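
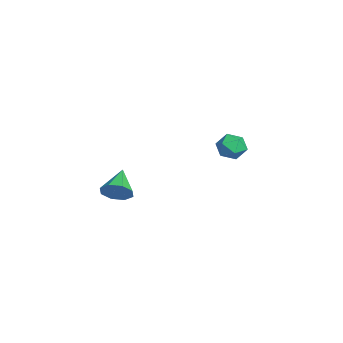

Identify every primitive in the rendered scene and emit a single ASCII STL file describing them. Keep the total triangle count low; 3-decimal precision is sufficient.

solid 
facet normal 0.229 -0.214 0.949
outer loop
vertex -1.991 2.435 0.394
vertex -2.519 2.074 0.44
vertex -1.966 1.811 0.247
endloop
endfacet
facet normal 0.819 -0.100 0.564
outer loop
vertex -1.991 2.435 0.394
vertex -1.966 1.811 0.247
vertex -1.661 2.239 -0.12
endloop
endfacet
facet normal 0.779 0.557 0.288
outer loop
vertex -1.991 2.435 0.394
vertex -1.661 2.239 -0.12
vertex -2.025 2.766 -0.155
endloop
endfacet
facet normal 0.164 0.849 0.502
outer loop
vertex -1.991 2.435 0.394
vertex -2.025 2.766 -0.155
vertex -2.555 2.664 0.191
endloop
endfacet
facet normal -0.176 0.374 0.911
outer loop
vertex -1.991 2.435 0.394
vertex -2.555 2.664 0.191
vertex -2.519 2.074 0.44
endloop
endfacet
facet normal 0.824 -0.566 0.024
outer loop
vertex -1.661 2.239 -0.12
vertex -1.966 1.811 0.247
vertex -1.985 1.756 -0.391
endloop
endfacet
facet normal -0.130 -0.750 0.648
outer loop
vertex -1.966 1.811 0.247
vertex -2.519 2.074 0.44
vertex -2.515 1.654 -0.045
endloop
endfacet
facet normal -0.786 0.199 0.585
outer loop
vertex -2.519 2.074 0.44
vertex -2.555 2.664 0.191
vertex -2.879 2.181 -0.08
endloop
endfacet
facet normal -0.236 0.969 -0.076
outer loop
vertex -2.555 2.664 0.191
vertex -2.025 2.766 -0.155
vertex -2.574 2.609 -0.447
endloop
endfacet
facet normal 0.758 0.496 -0.423
outer loop
vertex -2.025 2.766 -0.155
vertex -1.661 2.239 -0.12
vertex -2.021 2.346 -0.64
endloop
endfacet
facet normal -0.164 -0.849 -0.502
outer loop
vertex -2.549 1.985 -0.594
vertex -1.985 1.756 -0.391
vertex -2.515 1.654 -0.045
endloop
endfacet
facet normal -0.779 -0.557 -0.288
outer loop
vertex -2.549 1.985 -0.594
vertex -2.515 1.654 -0.045
vertex -2.879 2.181 -0.08
endloop
endfacet
facet normal -0.819 0.100 -0.564
outer loop
vertex -2.549 1.985 -0.594
vertex -2.879 2.181 -0.08
vertex -2.574 2.609 -0.447
endloop
endfacet
facet normal -0.229 0.214 -0.949
outer loop
vertex -2.549 1.985 -0.594
vertex -2.574 2.609 -0.447
vertex -2.021 2.346 -0.64
endloop
endfacet
facet normal 0.176 -0.374 -0.911
outer loop
vertex -2.549 1.985 -0.594
vertex -2.021 2.346 -0.64
vertex -1.985 1.756 -0.391
endloop
endfacet
facet normal 0.236 -0.969 0.076
outer loop
vertex -2.515 1.654 -0.045
vertex -1.985 1.756 -0.391
vertex -1.966 1.811 0.247
endloop
endfacet
facet normal -0.758 -0.496 0.423
outer loop
vertex -2.879 2.181 -0.08
vertex -2.515 1.654 -0.045
vertex -2.519 2.074 0.44
endloop
endfacet
facet normal -0.824 0.566 -0.024
outer loop
vertex -2.574 2.609 -0.447
vertex -2.879 2.181 -0.08
vertex -2.555 2.664 0.191
endloop
endfacet
facet normal 0.130 0.750 -0.648
outer loop
vertex -2.021 2.346 -0.64
vertex -2.574 2.609 -0.447
vertex -2.025 2.766 -0.155
endloop
endfacet
facet normal 0.786 -0.199 -0.585
outer loop
vertex -1.985 1.756 -0.391
vertex -2.021 2.346 -0.64
vertex -1.661 2.239 -0.12
endloop
endfacet
facet normal 0.845 -0.260 -0.467
outer loop
vertex 3.013 -2.29 1.175
vertex 2.696 -2.451 0.691
vertex 2.956 -1.944 0.879
endloop
endfacet
facet normal 0.103 0.656 0.747
outer loop
vertex 3.013 -2.29 1.175
vertex 2.956 -1.944 0.879
vertex 1.724 -2.149 1.229
endloop
endfacet
facet normal 0.845 -0.260 -0.467
outer loop
vertex 2.956 -1.944 0.879
vertex 2.696 -2.451 0.691
vertex 2.747 -1.894 0.473
endloop
endfacet
facet normal -0.112 0.978 0.178
outer loop
vertex 2.956 -1.944 0.879
vertex 2.747 -1.894 0.473
vertex 1.724 -2.149 1.229
endloop
endfacet
facet normal 0.845 -0.260 -0.468
outer loop
vertex 2.747 -1.894 0.473
vertex 2.696 -2.451 0.691
vertex 2.508 -2.17 0.195
endloop
endfacet
facet normal -0.477 0.794 -0.378
outer loop
vertex 2.747 -1.894 0.473
vertex 2.508 -2.17 0.195
vertex 1.724 -2.149 1.229
endloop
endfacet
facet normal 0.844 -0.262 -0.468
outer loop
vertex 2.508 -2.17 0.195
vertex 2.696 -2.451 0.691
vertex 2.378 -2.611 0.208
endloop
endfacet
facet normal -0.777 0.211 -0.593
outer loop
vertex 2.508 -2.17 0.195
vertex 2.378 -2.611 0.208
vertex 1.724 -2.149 1.229
endloop
endfacet
facet normal 0.844 -0.262 -0.469
outer loop
vertex 2.378 -2.611 0.208
vertex 2.696 -2.451 0.691
vertex 2.435 -2.957 0.504
endloop
endfacet
facet normal -0.836 -0.430 -0.341
outer loop
vertex 2.378 -2.611 0.208
vertex 2.435 -2.957 0.504
vertex 1.724 -2.149 1.229
endloop
endfacet
facet normal 0.844 -0.263 -0.467
outer loop
vertex 2.435 -2.957 0.504
vertex 2.696 -2.451 0.691
vertex 2.644 -3.007 0.91
endloop
endfacet
facet normal -0.621 -0.750 0.227
outer loop
vertex 2.435 -2.957 0.504
vertex 2.644 -3.007 0.91
vertex 1.724 -2.149 1.229
endloop
endfacet
facet normal 0.845 -0.263 -0.466
outer loop
vertex 2.644 -3.007 0.91
vertex 2.696 -2.451 0.691
vertex 2.883 -2.731 1.188
endloop
endfacet
facet normal -0.257 -0.566 0.783
outer loop
vertex 2.644 -3.007 0.91
vertex 2.883 -2.731 1.188
vertex 1.724 -2.149 1.229
endloop
endfacet
facet normal 0.845 -0.263 -0.466
outer loop
vertex 2.883 -2.731 1.188
vertex 2.696 -2.451 0.691
vertex 3.013 -2.29 1.175
endloop
endfacet
facet normal 0.044 0.017 0.999
outer loop
vertex 2.883 -2.731 1.188
vertex 3.013 -2.29 1.175
vertex 1.724 -2.149 1.229
endloop
endfacet

endsolid


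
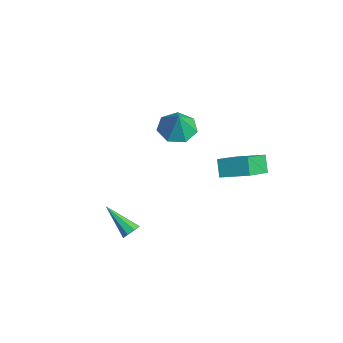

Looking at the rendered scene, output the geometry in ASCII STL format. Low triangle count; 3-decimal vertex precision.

solid 
facet normal -0.473 0.709 -0.523
outer loop
vertex 1.953 4.247 -1.372
vertex 3.036 5.411 -0.772
vertex 2.628 4.062 -2.233
endloop
endfacet
facet normal -0.637 -0.685 -0.353
outer loop
vertex 3.664 2.509 -1.088
vertex 1.953 4.247 -1.372
vertex 2.628 4.062 -2.233
endloop
endfacet
facet normal -0.473 0.709 -0.523
outer loop
vertex 2.628 4.062 -2.233
vertex 3.036 5.411 -0.772
vertex 3.712 5.227 -1.633
endloop
endfacet
facet normal 0.608 -0.166 -0.776
outer loop
vertex 3.712 5.227 -1.633
vertex 3.664 2.509 -1.088
vertex 2.628 4.062 -2.233
endloop
endfacet
facet normal -0.608 0.166 0.776
outer loop
vertex 1.953 4.247 -1.372
vertex 4.072 3.858 0.373
vertex 3.036 5.411 -0.772
endloop
endfacet
facet normal -0.637 -0.685 -0.354
outer loop
vertex 2.988 2.693 -0.227
vertex 1.953 4.247 -1.372
vertex 3.664 2.509 -1.088
endloop
endfacet
facet normal -0.608 0.166 0.776
outer loop
vertex 2.988 2.693 -0.227
vertex 4.072 3.858 0.373
vertex 1.953 4.247 -1.372
endloop
endfacet
facet normal 0.637 0.685 0.353
outer loop
vertex 3.036 5.411 -0.772
vertex 4.072 3.858 0.373
vertex 3.712 5.227 -1.633
endloop
endfacet
facet normal 0.609 -0.166 -0.776
outer loop
vertex 4.747 3.673 -0.488
vertex 3.664 2.509 -1.088
vertex 3.712 5.227 -1.633
endloop
endfacet
facet normal 0.638 0.685 0.353
outer loop
vertex 3.712 5.227 -1.633
vertex 4.072 3.858 0.373
vertex 4.747 3.673 -0.488
endloop
endfacet
facet normal 0.473 -0.709 0.523
outer loop
vertex 4.747 3.673 -0.488
vertex 2.988 2.693 -0.227
vertex 3.664 2.509 -1.088
endloop
endfacet
facet normal 0.473 -0.709 0.523
outer loop
vertex 4.072 3.858 0.373
vertex 2.988 2.693 -0.227
vertex 4.747 3.673 -0.488
endloop
endfacet
facet normal 0.737 0.376 -0.561
outer loop
vertex 4.267 -2.424 -3.013
vertex 3.931 -2.452 -3.473
vertex 4.035 -2.059 -3.073
endloop
endfacet
facet normal 0.216 0.291 0.932
outer loop
vertex 4.267 -2.424 -3.013
vertex 4.035 -2.059 -3.073
vertex 2.449 -3.208 -2.347
endloop
endfacet
facet normal 0.739 0.374 -0.560
outer loop
vertex 4.035 -2.059 -3.073
vertex 3.931 -2.452 -3.473
vertex 3.743 -1.924 -3.368
endloop
endfacet
facet normal -0.266 0.750 0.606
outer loop
vertex 4.035 -2.059 -3.073
vertex 3.743 -1.924 -3.368
vertex 2.449 -3.208 -2.347
endloop
endfacet
facet normal 0.739 0.374 -0.561
outer loop
vertex 3.743 -1.924 -3.368
vertex 3.931 -2.452 -3.473
vertex 3.561 -2.098 -3.724
endloop
endfacet
facet normal -0.701 0.714 0.009
outer loop
vertex 3.743 -1.924 -3.368
vertex 3.561 -2.098 -3.724
vertex 2.449 -3.208 -2.347
endloop
endfacet
facet normal 0.739 0.375 -0.560
outer loop
vertex 3.561 -2.098 -3.724
vertex 3.931 -2.452 -3.473
vertex 3.596 -2.479 -3.933
endloop
endfacet
facet normal -0.835 0.203 -0.511
outer loop
vertex 3.561 -2.098 -3.724
vertex 3.596 -2.479 -3.933
vertex 2.449 -3.208 -2.347
endloop
endfacet
facet normal 0.738 0.377 -0.560
outer loop
vertex 3.596 -2.479 -3.933
vertex 3.931 -2.452 -3.473
vertex 3.827 -2.844 -3.874
endloop
endfacet
facet normal -0.592 -0.479 -0.648
outer loop
vertex 3.596 -2.479 -3.933
vertex 3.827 -2.844 -3.874
vertex 2.449 -3.208 -2.347
endloop
endfacet
facet normal 0.738 0.377 -0.560
outer loop
vertex 3.827 -2.844 -3.874
vertex 3.931 -2.452 -3.473
vertex 4.12 -2.979 -3.579
endloop
endfacet
facet normal -0.109 -0.940 -0.322
outer loop
vertex 3.827 -2.844 -3.874
vertex 4.12 -2.979 -3.579
vertex 2.449 -3.208 -2.347
endloop
endfacet
facet normal 0.737 0.377 -0.561
outer loop
vertex 4.12 -2.979 -3.579
vertex 3.931 -2.452 -3.473
vertex 4.302 -2.805 -3.223
endloop
endfacet
facet normal 0.327 -0.904 0.275
outer loop
vertex 4.12 -2.979 -3.579
vertex 4.302 -2.805 -3.223
vertex 2.449 -3.208 -2.347
endloop
endfacet
facet normal 0.737 0.377 -0.561
outer loop
vertex 4.302 -2.805 -3.223
vertex 3.931 -2.452 -3.473
vertex 4.267 -2.424 -3.013
endloop
endfacet
facet normal 0.461 -0.395 0.794
outer loop
vertex 4.302 -2.805 -3.223
vertex 4.267 -2.424 -3.013
vertex 2.449 -3.208 -2.347
endloop
endfacet
facet normal -0.385 0.115 -0.916
outer loop
vertex -0.33 1.4 -0.895
vertex -0.952 2.231 -0.529
vertex 0.063 2.268 -0.951
endloop
endfacet
facet normal 0.904 -0.399 0.153
outer loop
vertex -0.33 1.4 -0.895
vertex 0.063 2.268 -0.951
vertex -0.348 2.049 0.909
endloop
endfacet
facet normal -0.385 0.116 -0.916
outer loop
vertex 0.063 2.268 -0.951
vertex -0.952 2.231 -0.529
vertex -0.308 3.108 -0.689
endloop
endfacet
facet normal 0.913 0.328 0.241
outer loop
vertex 0.063 2.268 -0.951
vertex -0.308 3.108 -0.689
vertex -0.348 2.049 0.909
endloop
endfacet
facet normal -0.385 0.115 -0.916
outer loop
vertex -0.308 3.108 -0.689
vertex -0.952 2.231 -0.529
vertex -1.164 3.287 -0.307
endloop
endfacet
facet normal 0.390 0.763 0.516
outer loop
vertex -0.308 3.108 -0.689
vertex -1.164 3.287 -0.307
vertex -0.348 2.049 0.909
endloop
endfacet
facet normal -0.385 0.115 -0.916
outer loop
vertex -1.164 3.287 -0.307
vertex -0.952 2.231 -0.529
vertex -1.86 2.671 -0.092
endloop
endfacet
facet normal -0.273 0.577 0.770
outer loop
vertex -1.164 3.287 -0.307
vertex -1.86 2.671 -0.092
vertex -0.348 2.049 0.909
endloop
endfacet
facet normal -0.385 0.115 -0.916
outer loop
vertex -1.86 2.671 -0.092
vertex -0.952 2.231 -0.529
vertex -1.873 1.723 -0.206
endloop
endfacet
facet normal -0.575 -0.090 0.813
outer loop
vertex -1.86 2.671 -0.092
vertex -1.873 1.723 -0.206
vertex -0.348 2.049 0.909
endloop
endfacet
facet normal -0.385 0.115 -0.916
outer loop
vertex -1.873 1.723 -0.206
vertex -0.952 2.231 -0.529
vertex -1.192 1.158 -0.563
endloop
endfacet
facet normal -0.290 -0.736 0.612
outer loop
vertex -1.873 1.723 -0.206
vertex -1.192 1.158 -0.563
vertex -0.348 2.049 0.909
endloop
endfacet
facet normal -0.385 0.115 -0.916
outer loop
vertex -1.192 1.158 -0.563
vertex -0.952 2.231 -0.529
vertex -0.33 1.4 -0.895
endloop
endfacet
facet normal 0.368 -0.874 0.318
outer loop
vertex -1.192 1.158 -0.563
vertex -0.33 1.4 -0.895
vertex -0.348 2.049 0.909
endloop
endfacet

endsolid


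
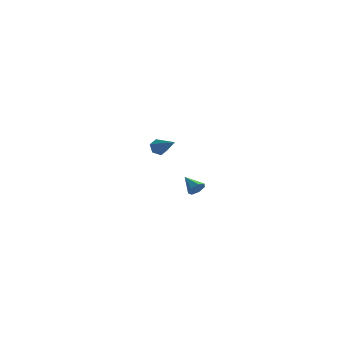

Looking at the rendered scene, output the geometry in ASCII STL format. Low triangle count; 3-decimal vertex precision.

solid 
facet normal -0.571 0.647 -0.506
outer loop
vertex -0.72 3.434 -3.926
vertex -0.881 3.676 -3.435
vertex -0.42 3.868 -3.71
endloop
endfacet
facet normal 0.763 -0.226 -0.605
outer loop
vertex -0.72 3.434 -3.926
vertex -0.42 3.868 -3.71
vertex 0.101 2.564 -2.565
endloop
endfacet
facet normal -0.571 0.647 -0.506
outer loop
vertex -0.42 3.868 -3.71
vertex -0.881 3.676 -3.435
vertex -0.581 4.11 -3.219
endloop
endfacet
facet normal 0.899 0.431 0.082
outer loop
vertex -0.42 3.868 -3.71
vertex -0.581 4.11 -3.219
vertex 0.101 2.564 -2.565
endloop
endfacet
facet normal -0.570 0.646 -0.507
outer loop
vertex -0.581 4.11 -3.219
vertex -0.881 3.676 -3.435
vertex -1.042 3.918 -2.945
endloop
endfacet
facet normal 0.292 0.479 0.828
outer loop
vertex -0.581 4.11 -3.219
vertex -1.042 3.918 -2.945
vertex 0.101 2.564 -2.565
endloop
endfacet
facet normal -0.570 0.646 -0.507
outer loop
vertex -1.042 3.918 -2.945
vertex -0.881 3.676 -3.435
vertex -1.342 3.484 -3.161
endloop
endfacet
facet normal -0.448 -0.130 0.884
outer loop
vertex -1.042 3.918 -2.945
vertex -1.342 3.484 -3.161
vertex 0.101 2.564 -2.565
endloop
endfacet
facet normal -0.570 0.646 -0.507
outer loop
vertex -1.342 3.484 -3.161
vertex -0.881 3.676 -3.435
vertex -1.181 3.242 -3.651
endloop
endfacet
facet normal -0.584 -0.788 0.197
outer loop
vertex -1.342 3.484 -3.161
vertex -1.181 3.242 -3.651
vertex 0.101 2.564 -2.565
endloop
endfacet
facet normal -0.571 0.647 -0.506
outer loop
vertex -1.181 3.242 -3.651
vertex -0.881 3.676 -3.435
vertex -0.72 3.434 -3.926
endloop
endfacet
facet normal 0.022 -0.836 -0.548
outer loop
vertex -1.181 3.242 -3.651
vertex -0.72 3.434 -3.926
vertex 0.101 2.564 -2.565
endloop
endfacet
facet normal 0.615 -0.618 -0.489
outer loop
vertex 2.17 -4.131 -2.619
vertex 1.799 -4.221 -2.972
vertex 2.167 -3.853 -2.974
endloop
endfacet
facet normal 0.476 0.694 0.540
outer loop
vertex 2.17 -4.131 -2.619
vertex 2.167 -3.853 -2.974
vertex 1.141 -3.559 -2.448
endloop
endfacet
facet normal 0.615 -0.618 -0.490
outer loop
vertex 2.167 -3.853 -2.974
vertex 1.799 -4.221 -2.972
vertex 1.886 -3.852 -3.328
endloop
endfacet
facet normal 0.198 0.968 -0.155
outer loop
vertex 2.167 -3.853 -2.974
vertex 1.886 -3.852 -3.328
vertex 1.141 -3.559 -2.448
endloop
endfacet
facet normal 0.615 -0.618 -0.490
outer loop
vertex 1.886 -3.852 -3.328
vertex 1.799 -4.221 -2.972
vertex 1.54 -4.129 -3.413
endloop
endfacet
facet normal -0.415 0.698 -0.584
outer loop
vertex 1.886 -3.852 -3.328
vertex 1.54 -4.129 -3.413
vertex 1.141 -3.559 -2.448
endloop
endfacet
facet normal 0.615 -0.618 -0.490
outer loop
vertex 1.54 -4.129 -3.413
vertex 1.799 -4.221 -2.972
vertex 1.389 -4.475 -3.166
endloop
endfacet
facet normal -0.901 0.089 -0.425
outer loop
vertex 1.54 -4.129 -3.413
vertex 1.389 -4.475 -3.166
vertex 1.141 -3.559 -2.448
endloop
endfacet
facet normal 0.615 -0.619 -0.489
outer loop
vertex 1.389 -4.475 -3.166
vertex 1.799 -4.221 -2.972
vertex 1.547 -4.629 -2.772
endloop
endfacet
facet normal -0.894 -0.400 0.202
outer loop
vertex 1.389 -4.475 -3.166
vertex 1.547 -4.629 -2.772
vertex 1.141 -3.559 -2.448
endloop
endfacet
facet normal 0.615 -0.619 -0.488
outer loop
vertex 1.547 -4.629 -2.772
vertex 1.799 -4.221 -2.972
vertex 1.894 -4.476 -2.529
endloop
endfacet
facet normal -0.400 -0.401 0.824
outer loop
vertex 1.547 -4.629 -2.772
vertex 1.894 -4.476 -2.529
vertex 1.141 -3.559 -2.448
endloop
endfacet
facet normal 0.615 -0.619 -0.488
outer loop
vertex 1.894 -4.476 -2.529
vertex 1.799 -4.221 -2.972
vertex 2.17 -4.131 -2.619
endloop
endfacet
facet normal 0.210 0.086 0.974
outer loop
vertex 1.894 -4.476 -2.529
vertex 2.17 -4.131 -2.619
vertex 1.141 -3.559 -2.448
endloop
endfacet

endsolid


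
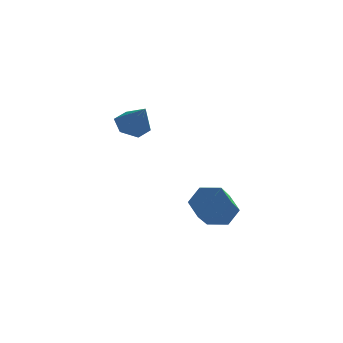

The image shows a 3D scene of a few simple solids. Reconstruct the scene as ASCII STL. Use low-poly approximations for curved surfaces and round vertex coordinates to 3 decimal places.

solid 
facet normal 0.082 0.807 -0.585
outer loop
vertex 2.693 3.409 -2.915
vertex 2.224 3.883 -2.326
vertex 3.11 3.842 -2.259
endloop
endfacet
facet normal 0.880 -0.334 -0.338
outer loop
vertex 2.693 3.409 -2.915
vertex 3.11 3.842 -2.259
vertex 2.526 1.763 -1.723
endloop
endfacet
facet normal 0.880 -0.334 -0.338
outer loop
vertex 2.526 1.763 -1.723
vertex 3.11 3.842 -2.259
vertex 2.943 2.195 -1.066
endloop
endfacet
facet normal -0.083 -0.808 0.584
outer loop
vertex 2.526 1.763 -1.723
vertex 2.943 2.195 -1.066
vertex 2.056 2.237 -1.134
endloop
endfacet
facet normal 0.082 0.807 -0.585
outer loop
vertex 3.11 3.842 -2.259
vertex 2.224 3.883 -2.326
vertex 2.64 4.316 -1.67
endloop
endfacet
facet normal 0.845 0.255 0.470
outer loop
vertex 3.11 3.842 -2.259
vertex 2.64 4.316 -1.67
vertex 2.943 2.195 -1.066
endloop
endfacet
facet normal 0.845 0.254 0.469
outer loop
vertex 2.943 2.195 -1.066
vertex 2.64 4.316 -1.67
vertex 2.473 2.67 -0.477
endloop
endfacet
facet normal -0.083 -0.807 0.585
outer loop
vertex 2.943 2.195 -1.066
vertex 2.473 2.67 -0.477
vertex 2.056 2.237 -1.134
endloop
endfacet
facet normal 0.082 0.807 -0.585
outer loop
vertex 2.64 4.316 -1.67
vertex 2.224 3.883 -2.326
vertex 1.754 4.357 -1.737
endloop
endfacet
facet normal -0.034 0.589 0.808
outer loop
vertex 2.64 4.316 -1.67
vertex 1.754 4.357 -1.737
vertex 2.473 2.67 -0.477
endloop
endfacet
facet normal -0.035 0.588 0.808
outer loop
vertex 2.473 2.67 -0.477
vertex 1.754 4.357 -1.737
vertex 1.587 2.711 -0.545
endloop
endfacet
facet normal -0.082 -0.807 0.584
outer loop
vertex 2.473 2.67 -0.477
vertex 1.587 2.711 -0.545
vertex 2.056 2.237 -1.134
endloop
endfacet
facet normal 0.083 0.808 -0.584
outer loop
vertex 1.754 4.357 -1.737
vertex 2.224 3.883 -2.326
vertex 1.337 3.925 -2.394
endloop
endfacet
facet normal -0.880 0.334 0.338
outer loop
vertex 1.754 4.357 -1.737
vertex 1.337 3.925 -2.394
vertex 1.587 2.711 -0.545
endloop
endfacet
facet normal -0.880 0.334 0.338
outer loop
vertex 1.587 2.711 -0.545
vertex 1.337 3.925 -2.394
vertex 1.17 2.278 -1.201
endloop
endfacet
facet normal -0.082 -0.807 0.585
outer loop
vertex 1.587 2.711 -0.545
vertex 1.17 2.278 -1.201
vertex 2.056 2.237 -1.134
endloop
endfacet
facet normal 0.083 0.807 -0.585
outer loop
vertex 1.337 3.925 -2.394
vertex 2.224 3.883 -2.326
vertex 1.807 3.45 -2.983
endloop
endfacet
facet normal -0.845 -0.254 -0.470
outer loop
vertex 1.337 3.925 -2.394
vertex 1.807 3.45 -2.983
vertex 1.17 2.278 -1.201
endloop
endfacet
facet normal -0.845 -0.255 -0.470
outer loop
vertex 1.17 2.278 -1.201
vertex 1.807 3.45 -2.983
vertex 1.64 1.804 -1.79
endloop
endfacet
facet normal -0.082 -0.807 0.585
outer loop
vertex 1.17 2.278 -1.201
vertex 1.64 1.804 -1.79
vertex 2.056 2.237 -1.134
endloop
endfacet
facet normal 0.082 0.807 -0.584
outer loop
vertex 1.807 3.45 -2.983
vertex 2.224 3.883 -2.326
vertex 2.693 3.409 -2.915
endloop
endfacet
facet normal 0.035 -0.589 -0.808
outer loop
vertex 1.807 3.45 -2.983
vertex 2.693 3.409 -2.915
vertex 1.64 1.804 -1.79
endloop
endfacet
facet normal 0.034 -0.588 -0.808
outer loop
vertex 1.64 1.804 -1.79
vertex 2.693 3.409 -2.915
vertex 2.526 1.763 -1.723
endloop
endfacet
facet normal -0.082 -0.807 0.585
outer loop
vertex 1.64 1.804 -1.79
vertex 2.526 1.763 -1.723
vertex 2.056 2.237 -1.134
endloop
endfacet
facet normal -0.438 0.425 -0.792
outer loop
vertex -0.896 2.627 2.184
vertex -1.232 3.183 2.668
vertex -0.504 3.319 2.339
endloop
endfacet
facet normal 0.872 -0.453 -0.182
outer loop
vertex -0.896 2.627 2.184
vertex -0.504 3.319 2.339
vertex -0.588 2.557 3.832
endloop
endfacet
facet normal -0.438 0.425 -0.792
outer loop
vertex -0.504 3.319 2.339
vertex -1.232 3.183 2.668
vertex -0.84 3.875 2.823
endloop
endfacet
facet normal 0.908 0.349 0.229
outer loop
vertex -0.504 3.319 2.339
vertex -0.84 3.875 2.823
vertex -0.588 2.557 3.832
endloop
endfacet
facet normal -0.438 0.425 -0.792
outer loop
vertex -0.84 3.875 2.823
vertex -1.232 3.183 2.668
vertex -1.568 3.738 3.152
endloop
endfacet
facet normal 0.224 0.619 0.753
outer loop
vertex -0.84 3.875 2.823
vertex -1.568 3.738 3.152
vertex -0.588 2.557 3.832
endloop
endfacet
facet normal -0.438 0.425 -0.792
outer loop
vertex -1.568 3.738 3.152
vertex -1.232 3.183 2.668
vertex -1.959 3.047 2.997
endloop
endfacet
facet normal -0.495 0.086 0.864
outer loop
vertex -1.568 3.738 3.152
vertex -1.959 3.047 2.997
vertex -0.588 2.557 3.832
endloop
endfacet
facet normal -0.438 0.425 -0.792
outer loop
vertex -1.959 3.047 2.997
vertex -1.232 3.183 2.668
vertex -1.623 2.491 2.513
endloop
endfacet
facet normal -0.532 -0.716 0.453
outer loop
vertex -1.959 3.047 2.997
vertex -1.623 2.491 2.513
vertex -0.588 2.557 3.832
endloop
endfacet
facet normal -0.438 0.425 -0.792
outer loop
vertex -1.623 2.491 2.513
vertex -1.232 3.183 2.668
vertex -0.896 2.627 2.184
endloop
endfacet
facet normal 0.153 -0.986 -0.070
outer loop
vertex -1.623 2.491 2.513
vertex -0.896 2.627 2.184
vertex -0.588 2.557 3.832
endloop
endfacet

endsolid


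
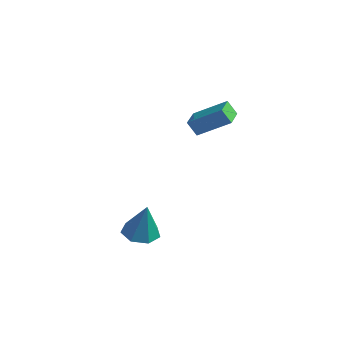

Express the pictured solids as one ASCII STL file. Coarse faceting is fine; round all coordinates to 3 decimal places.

solid 
facet normal -0.703 -0.477 -0.528
outer loop
vertex 0.384 2.685 2.72
vertex -0.376 3.872 2.661
vertex 0.834 2.932 1.897
endloop
endfacet
facet normal 0.538 -0.842 0.042
outer loop
vertex 2.276 3.908 2.979
vertex 0.384 2.685 2.72
vertex 0.834 2.932 1.897
endloop
endfacet
facet normal -0.703 -0.477 -0.528
outer loop
vertex 0.834 2.932 1.897
vertex -0.376 3.872 2.661
vertex 0.074 4.119 1.838
endloop
endfacet
facet normal 0.464 0.255 -0.848
outer loop
vertex 0.074 4.119 1.838
vertex 2.276 3.908 2.979
vertex 0.834 2.932 1.897
endloop
endfacet
facet normal -0.464 -0.255 0.848
outer loop
vertex 0.384 2.685 2.72
vertex 1.066 4.848 3.743
vertex -0.376 3.872 2.661
endloop
endfacet
facet normal 0.538 -0.842 0.042
outer loop
vertex 1.826 3.661 3.802
vertex 0.384 2.685 2.72
vertex 2.276 3.908 2.979
endloop
endfacet
facet normal -0.464 -0.255 0.848
outer loop
vertex 1.826 3.661 3.802
vertex 1.066 4.848 3.743
vertex 0.384 2.685 2.72
endloop
endfacet
facet normal -0.538 0.842 -0.042
outer loop
vertex -0.376 3.872 2.661
vertex 1.066 4.848 3.743
vertex 0.074 4.119 1.838
endloop
endfacet
facet normal 0.464 0.255 -0.848
outer loop
vertex 1.516 5.095 2.92
vertex 2.276 3.908 2.979
vertex 0.074 4.119 1.838
endloop
endfacet
facet normal -0.538 0.842 -0.042
outer loop
vertex 0.074 4.119 1.838
vertex 1.066 4.848 3.743
vertex 1.516 5.095 2.92
endloop
endfacet
facet normal 0.703 0.477 0.528
outer loop
vertex 1.516 5.095 2.92
vertex 1.826 3.661 3.802
vertex 2.276 3.908 2.979
endloop
endfacet
facet normal 0.703 0.477 0.528
outer loop
vertex 1.066 4.848 3.743
vertex 1.826 3.661 3.802
vertex 1.516 5.095 2.92
endloop
endfacet
facet normal -0.253 0.022 -0.967
outer loop
vertex 3.032 -1.683 -2.537
vertex 2.217 -2.207 -2.336
vertex 2.333 -1.224 -2.344
endloop
endfacet
facet normal 0.580 0.768 0.273
outer loop
vertex 3.032 -1.683 -2.537
vertex 2.333 -1.224 -2.344
vertex 2.743 -2.253 -0.324
endloop
endfacet
facet normal -0.254 0.022 -0.967
outer loop
vertex 2.333 -1.224 -2.344
vertex 2.217 -2.207 -2.336
vertex 1.546 -1.505 -2.144
endloop
endfacet
facet normal -0.186 0.860 0.476
outer loop
vertex 2.333 -1.224 -2.344
vertex 1.546 -1.505 -2.144
vertex 2.743 -2.253 -0.324
endloop
endfacet
facet normal -0.253 0.022 -0.967
outer loop
vertex 1.546 -1.505 -2.144
vertex 2.217 -2.207 -2.336
vertex 1.264 -2.315 -2.089
endloop
endfacet
facet normal -0.737 0.298 0.607
outer loop
vertex 1.546 -1.505 -2.144
vertex 1.264 -2.315 -2.089
vertex 2.743 -2.253 -0.324
endloop
endfacet
facet normal -0.253 0.022 -0.967
outer loop
vertex 1.264 -2.315 -2.089
vertex 2.217 -2.207 -2.336
vertex 1.7 -3.043 -2.22
endloop
endfacet
facet normal -0.657 -0.496 0.568
outer loop
vertex 1.264 -2.315 -2.089
vertex 1.7 -3.043 -2.22
vertex 2.743 -2.253 -0.324
endloop
endfacet
facet normal -0.253 0.022 -0.967
outer loop
vertex 1.7 -3.043 -2.22
vertex 2.217 -2.207 -2.336
vertex 2.525 -3.142 -2.438
endloop
endfacet
facet normal -0.008 -0.921 0.388
outer loop
vertex 1.7 -3.043 -2.22
vertex 2.525 -3.142 -2.438
vertex 2.743 -2.253 -0.324
endloop
endfacet
facet normal -0.253 0.022 -0.967
outer loop
vertex 2.525 -3.142 -2.438
vertex 2.217 -2.207 -2.336
vertex 3.118 -2.537 -2.579
endloop
endfacet
facet normal 0.723 -0.661 0.203
outer loop
vertex 2.525 -3.142 -2.438
vertex 3.118 -2.537 -2.579
vertex 2.743 -2.253 -0.324
endloop
endfacet
facet normal -0.253 0.022 -0.967
outer loop
vertex 3.118 -2.537 -2.579
vertex 2.217 -2.207 -2.336
vertex 3.032 -1.683 -2.537
endloop
endfacet
facet normal 0.984 0.092 0.152
outer loop
vertex 3.118 -2.537 -2.579
vertex 3.032 -1.683 -2.537
vertex 2.743 -2.253 -0.324
endloop
endfacet

endsolid


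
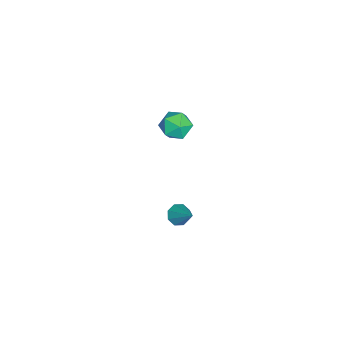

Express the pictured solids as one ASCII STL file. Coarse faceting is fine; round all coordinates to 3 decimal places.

solid 
facet normal -0.478 0.847 -0.234
outer loop
vertex -3.999 -3.287 1.653
vertex -4.538 -3.397 2.358
vertex -3.774 -2.941 2.446
endloop
endfacet
facet normal 0.203 0.875 -0.439
outer loop
vertex -3.999 -3.287 1.653
vertex -3.774 -2.941 2.446
vertex -3.154 -3.339 1.94
endloop
endfacet
facet normal 0.322 0.332 -0.887
outer loop
vertex -3.999 -3.287 1.653
vertex -3.154 -3.339 1.94
vertex -3.534 -4.042 1.539
endloop
endfacet
facet normal -0.288 -0.033 -0.957
outer loop
vertex -3.999 -3.287 1.653
vertex -3.534 -4.042 1.539
vertex -4.389 -4.078 1.798
endloop
endfacet
facet normal -0.783 0.284 -0.554
outer loop
vertex -3.999 -3.287 1.653
vertex -4.389 -4.078 1.798
vertex -4.538 -3.397 2.358
endloop
endfacet
facet normal 0.612 0.778 0.138
outer loop
vertex -3.154 -3.339 1.94
vertex -3.774 -2.941 2.446
vertex -3.171 -3.482 2.822
endloop
endfacet
facet normal -0.492 0.733 0.471
outer loop
vertex -3.774 -2.941 2.446
vertex -4.538 -3.397 2.358
vertex -4.026 -3.518 3.081
endloop
endfacet
facet normal -0.983 -0.176 -0.047
outer loop
vertex -4.538 -3.397 2.358
vertex -4.389 -4.078 1.798
vertex -4.406 -4.221 2.68
endloop
endfacet
facet normal -0.183 -0.690 -0.700
outer loop
vertex -4.389 -4.078 1.798
vertex -3.534 -4.042 1.539
vertex -3.786 -4.619 2.174
endloop
endfacet
facet normal 0.804 -0.100 -0.586
outer loop
vertex -3.534 -4.042 1.539
vertex -3.154 -3.339 1.94
vertex -3.022 -4.163 2.262
endloop
endfacet
facet normal 0.288 0.033 0.957
outer loop
vertex -3.561 -4.273 2.967
vertex -3.171 -3.482 2.822
vertex -4.026 -3.518 3.081
endloop
endfacet
facet normal -0.322 -0.332 0.887
outer loop
vertex -3.561 -4.273 2.967
vertex -4.026 -3.518 3.081
vertex -4.406 -4.221 2.68
endloop
endfacet
facet normal -0.203 -0.875 0.439
outer loop
vertex -3.561 -4.273 2.967
vertex -4.406 -4.221 2.68
vertex -3.786 -4.619 2.174
endloop
endfacet
facet normal 0.478 -0.847 0.234
outer loop
vertex -3.561 -4.273 2.967
vertex -3.786 -4.619 2.174
vertex -3.022 -4.163 2.262
endloop
endfacet
facet normal 0.783 -0.284 0.554
outer loop
vertex -3.561 -4.273 2.967
vertex -3.022 -4.163 2.262
vertex -3.171 -3.482 2.822
endloop
endfacet
facet normal 0.183 0.690 0.700
outer loop
vertex -4.026 -3.518 3.081
vertex -3.171 -3.482 2.822
vertex -3.774 -2.941 2.446
endloop
endfacet
facet normal -0.804 0.100 0.586
outer loop
vertex -4.406 -4.221 2.68
vertex -4.026 -3.518 3.081
vertex -4.538 -3.397 2.358
endloop
endfacet
facet normal -0.612 -0.778 -0.138
outer loop
vertex -3.786 -4.619 2.174
vertex -4.406 -4.221 2.68
vertex -4.389 -4.078 1.798
endloop
endfacet
facet normal 0.492 -0.733 -0.471
outer loop
vertex -3.022 -4.163 2.262
vertex -3.786 -4.619 2.174
vertex -3.534 -4.042 1.539
endloop
endfacet
facet normal 0.983 0.176 0.047
outer loop
vertex -3.171 -3.482 2.822
vertex -3.022 -4.163 2.262
vertex -3.154 -3.339 1.94
endloop
endfacet
facet normal -0.552 -0.505 -0.664
outer loop
vertex 2.62 -2.412 1.558
vertex 2.334 -2.67 1.992
vertex 2.26 -2.184 1.684
endloop
endfacet
facet normal 0.375 0.825 -0.422
outer loop
vertex 2.62 -2.412 1.558
vertex 2.26 -2.184 1.684
vertex 3.146 -1.93 2.968
endloop
endfacet
facet normal -0.552 -0.505 -0.664
outer loop
vertex 2.26 -2.184 1.684
vertex 2.334 -2.67 1.992
vertex 1.944 -2.241 1.99
endloop
endfacet
facet normal -0.217 0.975 -0.043
outer loop
vertex 2.26 -2.184 1.684
vertex 1.944 -2.241 1.99
vertex 3.146 -1.93 2.968
endloop
endfacet
facet normal -0.552 -0.505 -0.664
outer loop
vertex 1.944 -2.241 1.99
vertex 2.334 -2.67 1.992
vertex 1.856 -2.549 2.297
endloop
endfacet
facet normal -0.571 0.655 0.494
outer loop
vertex 1.944 -2.241 1.99
vertex 1.856 -2.549 2.297
vertex 3.146 -1.93 2.968
endloop
endfacet
facet normal -0.552 -0.504 -0.665
outer loop
vertex 1.856 -2.549 2.297
vertex 2.334 -2.67 1.992
vertex 2.048 -2.928 2.425
endloop
endfacet
facet normal -0.480 0.052 0.875
outer loop
vertex 1.856 -2.549 2.297
vertex 2.048 -2.928 2.425
vertex 3.146 -1.93 2.968
endloop
endfacet
facet normal -0.552 -0.504 -0.665
outer loop
vertex 2.048 -2.928 2.425
vertex 2.334 -2.67 1.992
vertex 2.408 -3.156 2.299
endloop
endfacet
facet normal 0.003 -0.480 0.877
outer loop
vertex 2.048 -2.928 2.425
vertex 2.408 -3.156 2.299
vertex 3.146 -1.93 2.968
endloop
endfacet
facet normal -0.552 -0.504 -0.664
outer loop
vertex 2.408 -3.156 2.299
vertex 2.334 -2.67 1.992
vertex 2.724 -3.099 1.993
endloop
endfacet
facet normal 0.596 -0.630 0.498
outer loop
vertex 2.408 -3.156 2.299
vertex 2.724 -3.099 1.993
vertex 3.146 -1.93 2.968
endloop
endfacet
facet normal -0.553 -0.504 -0.664
outer loop
vertex 2.724 -3.099 1.993
vertex 2.334 -2.67 1.992
vertex 2.812 -2.791 1.686
endloop
endfacet
facet normal 0.950 -0.310 -0.039
outer loop
vertex 2.724 -3.099 1.993
vertex 2.812 -2.791 1.686
vertex 3.146 -1.93 2.968
endloop
endfacet
facet normal -0.553 -0.504 -0.664
outer loop
vertex 2.812 -2.791 1.686
vertex 2.334 -2.67 1.992
vertex 2.62 -2.412 1.558
endloop
endfacet
facet normal 0.859 0.293 -0.420
outer loop
vertex 2.812 -2.791 1.686
vertex 2.62 -2.412 1.558
vertex 3.146 -1.93 2.968
endloop
endfacet

endsolid


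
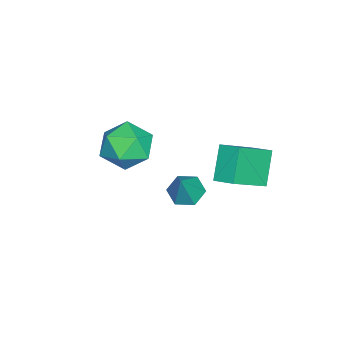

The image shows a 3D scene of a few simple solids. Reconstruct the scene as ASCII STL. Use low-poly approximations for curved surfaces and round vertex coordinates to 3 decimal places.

solid 
facet normal -0.645 -0.044 0.763
outer loop
vertex -2.649 3.313 -0.354
vertex -4.026 4.244 -1.466
vertex -2.966 2.464 -0.671
endloop
endfacet
facet normal 0.689 -0.465 0.556
outer loop
vertex -1.914 2.536 -1.914
vertex -2.649 3.313 -0.354
vertex -2.966 2.464 -0.671
endloop
endfacet
facet normal -0.646 -0.044 0.762
outer loop
vertex -2.966 2.464 -0.671
vertex -4.026 4.244 -1.466
vertex -4.343 3.396 -1.784
endloop
endfacet
facet normal -0.331 -0.884 -0.331
outer loop
vertex -4.343 3.396 -1.784
vertex -1.914 2.536 -1.914
vertex -2.966 2.464 -0.671
endloop
endfacet
facet normal 0.330 0.884 0.331
outer loop
vertex -2.649 3.313 -0.354
vertex -2.974 4.316 -2.709
vertex -4.026 4.244 -1.466
endloop
endfacet
facet normal 0.688 -0.466 0.556
outer loop
vertex -1.597 3.384 -1.596
vertex -2.649 3.313 -0.354
vertex -1.914 2.536 -1.914
endloop
endfacet
facet normal 0.331 0.884 0.331
outer loop
vertex -1.597 3.384 -1.596
vertex -2.974 4.316 -2.709
vertex -2.649 3.313 -0.354
endloop
endfacet
facet normal -0.689 0.466 -0.556
outer loop
vertex -4.026 4.244 -1.466
vertex -2.974 4.316 -2.709
vertex -4.343 3.396 -1.784
endloop
endfacet
facet normal -0.331 -0.884 -0.331
outer loop
vertex -3.291 3.467 -3.026
vertex -1.914 2.536 -1.914
vertex -4.343 3.396 -1.784
endloop
endfacet
facet normal -0.689 0.465 -0.557
outer loop
vertex -4.343 3.396 -1.784
vertex -2.974 4.316 -2.709
vertex -3.291 3.467 -3.026
endloop
endfacet
facet normal 0.646 0.044 -0.762
outer loop
vertex -3.291 3.467 -3.026
vertex -1.597 3.384 -1.596
vertex -1.914 2.536 -1.914
endloop
endfacet
facet normal 0.646 0.044 -0.762
outer loop
vertex -2.974 4.316 -2.709
vertex -1.597 3.384 -1.596
vertex -3.291 3.467 -3.026
endloop
endfacet
facet normal -0.531 -0.020 -0.847
outer loop
vertex 1.121 1.968 -0.776
vertex 0.545 2.215 -0.421
vertex 1.008 2.677 -0.722
endloop
endfacet
facet normal 0.973 0.167 -0.157
outer loop
vertex 1.121 1.968 -0.776
vertex 1.008 2.677 -0.722
vertex 1.335 2.245 0.841
endloop
endfacet
facet normal -0.530 -0.021 -0.848
outer loop
vertex 1.008 2.677 -0.722
vertex 0.545 2.215 -0.421
vertex 0.432 2.924 -0.368
endloop
endfacet
facet normal 0.464 0.874 0.145
outer loop
vertex 1.008 2.677 -0.722
vertex 0.432 2.924 -0.368
vertex 1.335 2.245 0.841
endloop
endfacet
facet normal -0.530 -0.021 -0.848
outer loop
vertex 0.432 2.924 -0.368
vertex 0.545 2.215 -0.421
vertex -0.031 2.462 -0.067
endloop
endfacet
facet normal -0.305 0.715 0.629
outer loop
vertex 0.432 2.924 -0.368
vertex -0.031 2.462 -0.067
vertex 1.335 2.245 0.841
endloop
endfacet
facet normal -0.530 -0.021 -0.848
outer loop
vertex -0.031 2.462 -0.067
vertex 0.545 2.215 -0.421
vertex 0.082 1.753 -0.12
endloop
endfacet
facet normal -0.564 -0.151 0.812
outer loop
vertex -0.031 2.462 -0.067
vertex 0.082 1.753 -0.12
vertex 1.335 2.245 0.841
endloop
endfacet
facet normal -0.531 -0.020 -0.847
outer loop
vertex 0.082 1.753 -0.12
vertex 0.545 2.215 -0.421
vertex 0.658 1.506 -0.475
endloop
endfacet
facet normal -0.054 -0.859 0.510
outer loop
vertex 0.082 1.753 -0.12
vertex 0.658 1.506 -0.475
vertex 1.335 2.245 0.841
endloop
endfacet
facet normal -0.531 -0.020 -0.847
outer loop
vertex 0.658 1.506 -0.475
vertex 0.545 2.215 -0.421
vertex 1.121 1.968 -0.776
endloop
endfacet
facet normal 0.714 -0.699 0.025
outer loop
vertex 0.658 1.506 -0.475
vertex 1.121 1.968 -0.776
vertex 1.335 2.245 0.841
endloop
endfacet
facet normal -0.869 0.229 0.438
outer loop
vertex -2.606 -0.039 -0.442
vertex -3.079 -1.0 -0.878
vertex -2.565 -1.027 0.157
endloop
endfacet
facet normal -0.319 0.482 0.816
outer loop
vertex -2.606 -0.039 -0.442
vertex -2.565 -1.027 0.157
vertex -1.637 -0.339 0.114
endloop
endfacet
facet normal 0.058 0.917 0.394
outer loop
vertex -2.606 -0.039 -0.442
vertex -1.637 -0.339 0.114
vertex -1.577 0.114 -0.949
endloop
endfacet
facet normal -0.260 0.934 -0.245
outer loop
vertex -2.606 -0.039 -0.442
vertex -1.577 0.114 -0.949
vertex -2.468 -0.295 -1.562
endloop
endfacet
facet normal -0.832 0.509 -0.219
outer loop
vertex -2.606 -0.039 -0.442
vertex -2.468 -0.295 -1.562
vertex -3.079 -1.0 -0.878
endloop
endfacet
facet normal 0.097 -0.069 0.993
outer loop
vertex -1.637 -0.339 0.114
vertex -2.565 -1.027 0.157
vertex -1.512 -1.485 0.022
endloop
endfacet
facet normal -0.792 -0.477 0.381
outer loop
vertex -2.565 -1.027 0.157
vertex -3.079 -1.0 -0.878
vertex -2.403 -1.894 -0.591
endloop
endfacet
facet normal -0.732 -0.025 -0.680
outer loop
vertex -3.079 -1.0 -0.878
vertex -2.468 -0.295 -1.562
vertex -2.343 -1.441 -1.654
endloop
endfacet
facet normal 0.195 0.661 -0.724
outer loop
vertex -2.468 -0.295 -1.562
vertex -1.577 0.114 -0.949
vertex -1.415 -0.753 -1.697
endloop
endfacet
facet normal 0.708 0.635 0.310
outer loop
vertex -1.577 0.114 -0.949
vertex -1.637 -0.339 0.114
vertex -0.901 -0.78 -0.662
endloop
endfacet
facet normal 0.260 -0.934 0.245
outer loop
vertex -1.374 -1.741 -1.098
vertex -1.512 -1.485 0.022
vertex -2.403 -1.894 -0.591
endloop
endfacet
facet normal -0.058 -0.917 -0.394
outer loop
vertex -1.374 -1.741 -1.098
vertex -2.403 -1.894 -0.591
vertex -2.343 -1.441 -1.654
endloop
endfacet
facet normal 0.319 -0.482 -0.816
outer loop
vertex -1.374 -1.741 -1.098
vertex -2.343 -1.441 -1.654
vertex -1.415 -0.753 -1.697
endloop
endfacet
facet normal 0.869 -0.229 -0.438
outer loop
vertex -1.374 -1.741 -1.098
vertex -1.415 -0.753 -1.697
vertex -0.901 -0.78 -0.662
endloop
endfacet
facet normal 0.832 -0.509 0.219
outer loop
vertex -1.374 -1.741 -1.098
vertex -0.901 -0.78 -0.662
vertex -1.512 -1.485 0.022
endloop
endfacet
facet normal -0.195 -0.661 0.724
outer loop
vertex -2.403 -1.894 -0.591
vertex -1.512 -1.485 0.022
vertex -2.565 -1.027 0.157
endloop
endfacet
facet normal -0.708 -0.635 -0.310
outer loop
vertex -2.343 -1.441 -1.654
vertex -2.403 -1.894 -0.591
vertex -3.079 -1.0 -0.878
endloop
endfacet
facet normal -0.097 0.069 -0.993
outer loop
vertex -1.415 -0.753 -1.697
vertex -2.343 -1.441 -1.654
vertex -2.468 -0.295 -1.562
endloop
endfacet
facet normal 0.792 0.477 -0.381
outer loop
vertex -0.901 -0.78 -0.662
vertex -1.415 -0.753 -1.697
vertex -1.577 0.114 -0.949
endloop
endfacet
facet normal 0.732 0.025 0.680
outer loop
vertex -1.512 -1.485 0.022
vertex -0.901 -0.78 -0.662
vertex -1.637 -0.339 0.114
endloop
endfacet

endsolid


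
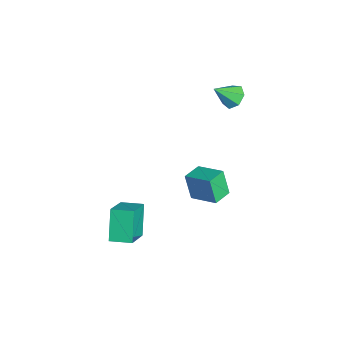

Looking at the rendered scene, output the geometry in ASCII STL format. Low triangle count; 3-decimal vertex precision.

solid 
facet normal -0.154 0.715 -0.682
outer loop
vertex 0.095 3.933 3.306
vertex -0.677 3.763 3.302
vertex -0.289 4.28 3.756
endloop
endfacet
facet normal 0.802 0.134 0.581
outer loop
vertex 0.095 3.933 3.306
vertex -0.289 4.28 3.756
vertex -0.443 2.677 4.338
endloop
endfacet
facet normal -0.153 0.715 -0.683
outer loop
vertex -0.289 4.28 3.756
vertex -0.677 3.763 3.302
vertex -0.965 4.238 3.864
endloop
endfacet
facet normal 0.129 0.327 0.936
outer loop
vertex -0.289 4.28 3.756
vertex -0.965 4.238 3.864
vertex -0.443 2.677 4.338
endloop
endfacet
facet normal -0.153 0.715 -0.683
outer loop
vertex -0.965 4.238 3.864
vertex -0.677 3.763 3.302
vertex -1.423 3.838 3.548
endloop
endfacet
facet normal -0.594 0.045 0.803
outer loop
vertex -0.965 4.238 3.864
vertex -1.423 3.838 3.548
vertex -0.443 2.677 4.338
endloop
endfacet
facet normal -0.153 0.715 -0.682
outer loop
vertex -1.423 3.838 3.548
vertex -0.677 3.763 3.302
vertex -1.32 3.382 3.047
endloop
endfacet
facet normal -0.819 -0.498 0.285
outer loop
vertex -1.423 3.838 3.548
vertex -1.32 3.382 3.047
vertex -0.443 2.677 4.338
endloop
endfacet
facet normal -0.154 0.715 -0.682
outer loop
vertex -1.32 3.382 3.047
vertex -0.677 3.763 3.302
vertex -0.732 3.213 2.737
endloop
endfacet
facet normal -0.379 -0.896 -0.231
outer loop
vertex -1.32 3.382 3.047
vertex -0.732 3.213 2.737
vertex -0.443 2.677 4.338
endloop
endfacet
facet normal -0.153 0.716 -0.682
outer loop
vertex -0.732 3.213 2.737
vertex -0.677 3.763 3.302
vertex -0.102 3.458 2.853
endloop
endfacet
facet normal 0.395 -0.847 -0.355
outer loop
vertex -0.732 3.213 2.737
vertex -0.102 3.458 2.853
vertex -0.443 2.677 4.338
endloop
endfacet
facet normal -0.154 0.715 -0.682
outer loop
vertex -0.102 3.458 2.853
vertex -0.677 3.763 3.302
vertex 0.095 3.933 3.306
endloop
endfacet
facet normal 0.921 -0.389 0.007
outer loop
vertex -0.102 3.458 2.853
vertex 0.095 3.933 3.306
vertex -0.443 2.677 4.338
endloop
endfacet
facet normal -0.701 0.709 -0.078
outer loop
vertex -0.419 1.907 -2.336
vertex 0.696 3.069 -1.79
vertex 0.036 2.189 -3.865
endloop
endfacet
facet normal -0.656 -0.683 -0.321
outer loop
vertex 0.884 1.331 -3.77
vertex -0.419 1.907 -2.336
vertex 0.036 2.189 -3.865
endloop
endfacet
facet normal -0.701 0.709 -0.078
outer loop
vertex 0.036 2.189 -3.865
vertex 0.696 3.069 -1.79
vertex 1.151 3.351 -3.319
endloop
endfacet
facet normal 0.281 0.174 -0.944
outer loop
vertex 1.151 3.351 -3.319
vertex 0.884 1.331 -3.77
vertex 0.036 2.189 -3.865
endloop
endfacet
facet normal -0.281 -0.174 0.944
outer loop
vertex -0.419 1.907 -2.336
vertex 1.544 2.211 -1.695
vertex 0.696 3.069 -1.79
endloop
endfacet
facet normal -0.656 -0.683 -0.321
outer loop
vertex 0.429 1.049 -2.241
vertex -0.419 1.907 -2.336
vertex 0.884 1.331 -3.77
endloop
endfacet
facet normal -0.281 -0.174 0.944
outer loop
vertex 0.429 1.049 -2.241
vertex 1.544 2.211 -1.695
vertex -0.419 1.907 -2.336
endloop
endfacet
facet normal 0.656 0.683 0.321
outer loop
vertex 0.696 3.069 -1.79
vertex 1.544 2.211 -1.695
vertex 1.151 3.351 -3.319
endloop
endfacet
facet normal 0.281 0.174 -0.944
outer loop
vertex 1.999 2.493 -3.224
vertex 0.884 1.331 -3.77
vertex 1.151 3.351 -3.319
endloop
endfacet
facet normal 0.656 0.683 0.321
outer loop
vertex 1.151 3.351 -3.319
vertex 1.544 2.211 -1.695
vertex 1.999 2.493 -3.224
endloop
endfacet
facet normal 0.701 -0.709 0.078
outer loop
vertex 1.999 2.493 -3.224
vertex 0.429 1.049 -2.241
vertex 0.884 1.331 -3.77
endloop
endfacet
facet normal 0.701 -0.709 0.078
outer loop
vertex 1.544 2.211 -1.695
vertex 0.429 1.049 -2.241
vertex 1.999 2.493 -3.224
endloop
endfacet
facet normal -0.565 0.120 0.816
outer loop
vertex 3.195 -3.233 -1.611
vertex 3.624 -2.054 -1.488
vertex 1.609 -2.53 -2.812
endloop
endfacet
facet normal -0.341 -0.935 -0.098
outer loop
vertex 2.716 -2.766 -4.412
vertex 3.195 -3.233 -1.611
vertex 1.609 -2.53 -2.812
endloop
endfacet
facet normal -0.565 0.120 0.816
outer loop
vertex 1.609 -2.53 -2.812
vertex 3.624 -2.054 -1.488
vertex 2.038 -1.351 -2.689
endloop
endfacet
facet normal -0.752 0.333 -0.569
outer loop
vertex 2.038 -1.351 -2.689
vertex 2.716 -2.766 -4.412
vertex 1.609 -2.53 -2.812
endloop
endfacet
facet normal 0.752 -0.333 0.569
outer loop
vertex 3.195 -3.233 -1.611
vertex 4.731 -2.29 -3.088
vertex 3.624 -2.054 -1.488
endloop
endfacet
facet normal -0.341 -0.935 -0.098
outer loop
vertex 4.302 -3.469 -3.211
vertex 3.195 -3.233 -1.611
vertex 2.716 -2.766 -4.412
endloop
endfacet
facet normal 0.752 -0.333 0.569
outer loop
vertex 4.302 -3.469 -3.211
vertex 4.731 -2.29 -3.088
vertex 3.195 -3.233 -1.611
endloop
endfacet
facet normal 0.341 0.935 0.098
outer loop
vertex 3.624 -2.054 -1.488
vertex 4.731 -2.29 -3.088
vertex 2.038 -1.351 -2.689
endloop
endfacet
facet normal -0.752 0.333 -0.569
outer loop
vertex 3.145 -1.587 -4.289
vertex 2.716 -2.766 -4.412
vertex 2.038 -1.351 -2.689
endloop
endfacet
facet normal 0.341 0.935 0.098
outer loop
vertex 2.038 -1.351 -2.689
vertex 4.731 -2.29 -3.088
vertex 3.145 -1.587 -4.289
endloop
endfacet
facet normal 0.565 -0.120 -0.816
outer loop
vertex 3.145 -1.587 -4.289
vertex 4.302 -3.469 -3.211
vertex 2.716 -2.766 -4.412
endloop
endfacet
facet normal 0.565 -0.120 -0.816
outer loop
vertex 4.731 -2.29 -3.088
vertex 4.302 -3.469 -3.211
vertex 3.145 -1.587 -4.289
endloop
endfacet

endsolid


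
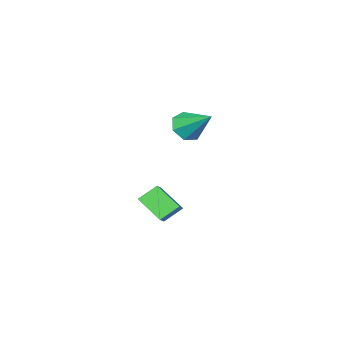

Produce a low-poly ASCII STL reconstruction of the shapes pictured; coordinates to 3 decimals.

solid 
facet normal -0.013 -0.800 -0.600
outer loop
vertex 2.26 -1.848 1.806
vertex 1.739 -2.174 2.252
vertex 1.632 -1.722 1.651
endloop
endfacet
facet normal 0.285 0.831 -0.479
outer loop
vertex 2.26 -1.848 1.806
vertex 1.632 -1.722 1.651
vertex 1.761 -0.846 3.248
endloop
endfacet
facet normal -0.013 -0.800 -0.599
outer loop
vertex 1.632 -1.722 1.651
vertex 1.739 -2.174 2.252
vertex 1.084 -1.936 1.949
endloop
endfacet
facet normal -0.509 0.771 -0.382
outer loop
vertex 1.632 -1.722 1.651
vertex 1.084 -1.936 1.949
vertex 1.761 -0.846 3.248
endloop
endfacet
facet normal -0.013 -0.800 -0.600
outer loop
vertex 1.084 -1.936 1.949
vertex 1.739 -2.174 2.252
vertex 1.029 -2.33 2.475
endloop
endfacet
facet normal -0.916 0.361 0.175
outer loop
vertex 1.084 -1.936 1.949
vertex 1.029 -2.33 2.475
vertex 1.761 -0.846 3.248
endloop
endfacet
facet normal -0.012 -0.801 -0.599
outer loop
vertex 1.029 -2.33 2.475
vertex 1.739 -2.174 2.252
vertex 1.509 -2.606 2.834
endloop
endfacet
facet normal -0.630 -0.091 0.772
outer loop
vertex 1.029 -2.33 2.475
vertex 1.509 -2.606 2.834
vertex 1.761 -0.846 3.248
endloop
endfacet
facet normal -0.013 -0.800 -0.599
outer loop
vertex 1.509 -2.606 2.834
vertex 1.739 -2.174 2.252
vertex 2.162 -2.557 2.754
endloop
endfacet
facet normal 0.136 -0.245 0.960
outer loop
vertex 1.509 -2.606 2.834
vertex 2.162 -2.557 2.754
vertex 1.761 -0.846 3.248
endloop
endfacet
facet normal -0.013 -0.800 -0.600
outer loop
vertex 2.162 -2.557 2.754
vertex 1.739 -2.174 2.252
vertex 2.496 -2.22 2.297
endloop
endfacet
facet normal 0.802 0.015 0.597
outer loop
vertex 2.162 -2.557 2.754
vertex 2.496 -2.22 2.297
vertex 1.761 -0.846 3.248
endloop
endfacet
facet normal -0.013 -0.800 -0.600
outer loop
vertex 2.496 -2.22 2.297
vertex 1.739 -2.174 2.252
vertex 2.26 -1.848 1.806
endloop
endfacet
facet normal 0.868 0.494 -0.043
outer loop
vertex 2.496 -2.22 2.297
vertex 2.26 -1.848 1.806
vertex 1.761 -0.846 3.248
endloop
endfacet
facet normal -0.690 -0.469 -0.550
outer loop
vertex 1.403 -3.944 -1.966
vertex 1.286 -2.821 -2.777
vertex 2.136 -4.307 -2.576
endloop
endfacet
facet normal 0.084 -0.808 0.583
outer loop
vertex 2.854 -3.819 -2.003
vertex 1.403 -3.944 -1.966
vertex 2.136 -4.307 -2.576
endloop
endfacet
facet normal -0.690 -0.469 -0.551
outer loop
vertex 2.136 -4.307 -2.576
vertex 1.286 -2.821 -2.777
vertex 2.019 -3.184 -3.386
endloop
endfacet
facet normal 0.719 -0.356 -0.597
outer loop
vertex 2.019 -3.184 -3.386
vertex 2.854 -3.819 -2.003
vertex 2.136 -4.307 -2.576
endloop
endfacet
facet normal -0.719 0.356 0.597
outer loop
vertex 1.403 -3.944 -1.966
vertex 2.004 -2.333 -2.204
vertex 1.286 -2.821 -2.777
endloop
endfacet
facet normal 0.084 -0.808 0.583
outer loop
vertex 2.121 -3.456 -1.394
vertex 1.403 -3.944 -1.966
vertex 2.854 -3.819 -2.003
endloop
endfacet
facet normal -0.718 0.356 0.598
outer loop
vertex 2.121 -3.456 -1.394
vertex 2.004 -2.333 -2.204
vertex 1.403 -3.944 -1.966
endloop
endfacet
facet normal -0.084 0.808 -0.583
outer loop
vertex 1.286 -2.821 -2.777
vertex 2.004 -2.333 -2.204
vertex 2.019 -3.184 -3.386
endloop
endfacet
facet normal 0.718 -0.357 -0.597
outer loop
vertex 2.737 -2.696 -2.814
vertex 2.854 -3.819 -2.003
vertex 2.019 -3.184 -3.386
endloop
endfacet
facet normal -0.085 0.808 -0.583
outer loop
vertex 2.019 -3.184 -3.386
vertex 2.004 -2.333 -2.204
vertex 2.737 -2.696 -2.814
endloop
endfacet
facet normal 0.690 0.470 0.551
outer loop
vertex 2.737 -2.696 -2.814
vertex 2.121 -3.456 -1.394
vertex 2.854 -3.819 -2.003
endloop
endfacet
facet normal 0.691 0.469 0.551
outer loop
vertex 2.004 -2.333 -2.204
vertex 2.121 -3.456 -1.394
vertex 2.737 -2.696 -2.814
endloop
endfacet

endsolid


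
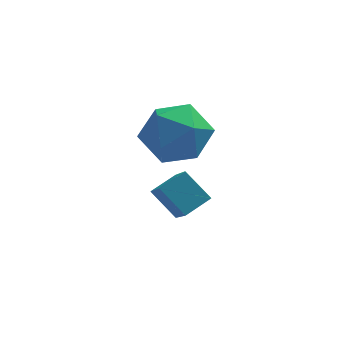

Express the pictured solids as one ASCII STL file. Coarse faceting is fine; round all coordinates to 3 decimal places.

solid 
facet normal -0.794 -0.468 -0.388
outer loop
vertex -4.038 -1.783 0.162
vertex -4.248 -0.432 -1.038
vertex -3.31 -2.367 -0.622
endloop
endfacet
facet normal 0.115 -0.742 0.660
outer loop
vertex -2.532 -1.908 -0.242
vertex -4.038 -1.783 0.162
vertex -3.31 -2.367 -0.622
endloop
endfacet
facet normal -0.794 -0.468 -0.389
outer loop
vertex -3.31 -2.367 -0.622
vertex -4.248 -0.432 -1.038
vertex -3.519 -1.016 -1.823
endloop
endfacet
facet normal 0.597 -0.479 -0.643
outer loop
vertex -3.519 -1.016 -1.823
vertex -2.532 -1.908 -0.242
vertex -3.31 -2.367 -0.622
endloop
endfacet
facet normal -0.597 0.479 0.644
outer loop
vertex -4.038 -1.783 0.162
vertex -3.47 0.027 -0.658
vertex -4.248 -0.432 -1.038
endloop
endfacet
facet normal 0.115 -0.743 0.660
outer loop
vertex -3.261 -1.324 0.543
vertex -4.038 -1.783 0.162
vertex -2.532 -1.908 -0.242
endloop
endfacet
facet normal -0.598 0.479 0.643
outer loop
vertex -3.261 -1.324 0.543
vertex -3.47 0.027 -0.658
vertex -4.038 -1.783 0.162
endloop
endfacet
facet normal -0.116 0.742 -0.660
outer loop
vertex -4.248 -0.432 -1.038
vertex -3.47 0.027 -0.658
vertex -3.519 -1.016 -1.823
endloop
endfacet
facet normal 0.598 -0.478 -0.643
outer loop
vertex -2.742 -0.557 -1.442
vertex -2.532 -1.908 -0.242
vertex -3.519 -1.016 -1.823
endloop
endfacet
facet normal -0.115 0.742 -0.660
outer loop
vertex -3.519 -1.016 -1.823
vertex -3.47 0.027 -0.658
vertex -2.742 -0.557 -1.442
endloop
endfacet
facet normal 0.794 0.468 0.388
outer loop
vertex -2.742 -0.557 -1.442
vertex -3.261 -1.324 0.543
vertex -2.532 -1.908 -0.242
endloop
endfacet
facet normal 0.794 0.468 0.388
outer loop
vertex -3.47 0.027 -0.658
vertex -3.261 -1.324 0.543
vertex -2.742 -0.557 -1.442
endloop
endfacet
facet normal -0.834 0.241 0.496
outer loop
vertex -4.077 -0.295 2.578
vertex -4.647 -1.198 2.057
vertex -4.083 -1.368 3.089
endloop
endfacet
facet normal -0.255 0.417 0.872
outer loop
vertex -4.077 -0.295 2.578
vertex -4.083 -1.368 3.089
vertex -3.085 -0.724 3.073
endloop
endfacet
facet normal 0.136 0.867 0.479
outer loop
vertex -4.077 -0.295 2.578
vertex -3.085 -0.724 3.073
vertex -3.032 -0.156 2.03
endloop
endfacet
facet normal -0.203 0.969 -0.141
outer loop
vertex -4.077 -0.295 2.578
vertex -3.032 -0.156 2.03
vertex -3.997 -0.449 1.403
endloop
endfacet
facet normal -0.803 0.582 -0.131
outer loop
vertex -4.077 -0.295 2.578
vertex -3.997 -0.449 1.403
vertex -4.647 -1.198 2.057
endloop
endfacet
facet normal 0.129 -0.176 0.976
outer loop
vertex -3.085 -0.724 3.073
vertex -4.083 -1.368 3.089
vertex -3.043 -1.891 2.857
endloop
endfacet
facet normal -0.809 -0.460 0.366
outer loop
vertex -4.083 -1.368 3.089
vertex -4.647 -1.198 2.057
vertex -4.008 -2.184 2.23
endloop
endfacet
facet normal -0.757 0.092 -0.647
outer loop
vertex -4.647 -1.198 2.057
vertex -3.997 -0.449 1.403
vertex -3.955 -1.616 1.187
endloop
endfacet
facet normal 0.213 0.718 -0.663
outer loop
vertex -3.997 -0.449 1.403
vertex -3.032 -0.156 2.03
vertex -2.957 -0.972 1.171
endloop
endfacet
facet normal 0.761 0.553 0.340
outer loop
vertex -3.032 -0.156 2.03
vertex -3.085 -0.724 3.073
vertex -2.393 -1.142 2.203
endloop
endfacet
facet normal 0.203 -0.969 0.141
outer loop
vertex -2.963 -2.045 1.682
vertex -3.043 -1.891 2.857
vertex -4.008 -2.184 2.23
endloop
endfacet
facet normal -0.136 -0.867 -0.479
outer loop
vertex -2.963 -2.045 1.682
vertex -4.008 -2.184 2.23
vertex -3.955 -1.616 1.187
endloop
endfacet
facet normal 0.255 -0.417 -0.872
outer loop
vertex -2.963 -2.045 1.682
vertex -3.955 -1.616 1.187
vertex -2.957 -0.972 1.171
endloop
endfacet
facet normal 0.834 -0.241 -0.496
outer loop
vertex -2.963 -2.045 1.682
vertex -2.957 -0.972 1.171
vertex -2.393 -1.142 2.203
endloop
endfacet
facet normal 0.803 -0.582 0.131
outer loop
vertex -2.963 -2.045 1.682
vertex -2.393 -1.142 2.203
vertex -3.043 -1.891 2.857
endloop
endfacet
facet normal -0.213 -0.718 0.663
outer loop
vertex -4.008 -2.184 2.23
vertex -3.043 -1.891 2.857
vertex -4.083 -1.368 3.089
endloop
endfacet
facet normal -0.761 -0.553 -0.340
outer loop
vertex -3.955 -1.616 1.187
vertex -4.008 -2.184 2.23
vertex -4.647 -1.198 2.057
endloop
endfacet
facet normal -0.129 0.176 -0.976
outer loop
vertex -2.957 -0.972 1.171
vertex -3.955 -1.616 1.187
vertex -3.997 -0.449 1.403
endloop
endfacet
facet normal 0.809 0.460 -0.366
outer loop
vertex -2.393 -1.142 2.203
vertex -2.957 -0.972 1.171
vertex -3.032 -0.156 2.03
endloop
endfacet
facet normal 0.757 -0.092 0.647
outer loop
vertex -3.043 -1.891 2.857
vertex -2.393 -1.142 2.203
vertex -3.085 -0.724 3.073
endloop
endfacet

endsolid


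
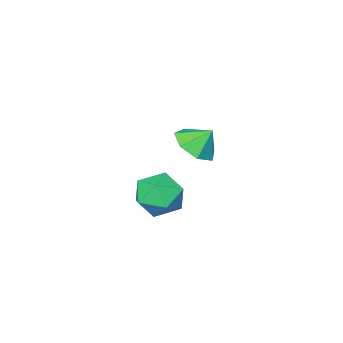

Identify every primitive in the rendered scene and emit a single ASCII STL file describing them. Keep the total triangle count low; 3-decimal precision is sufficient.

solid 
facet normal 0.429 -0.449 -0.784
outer loop
vertex -0.458 -0.248 -0.487
vertex -1.067 -1.135 -0.313
vertex -1.292 -0.267 -0.933
endloop
endfacet
facet normal -0.124 0.974 0.190
outer loop
vertex -0.458 -0.248 -0.487
vertex -1.292 -0.267 -0.933
vertex -1.573 -0.605 0.613
endloop
endfacet
facet normal 0.428 -0.449 -0.784
outer loop
vertex -1.292 -0.267 -0.933
vertex -1.067 -1.135 -0.313
vertex -1.957 -0.94 -0.911
endloop
endfacet
facet normal -0.711 0.703 0.025
outer loop
vertex -1.292 -0.267 -0.933
vertex -1.957 -0.94 -0.911
vertex -1.573 -0.605 0.613
endloop
endfacet
facet normal 0.428 -0.449 -0.784
outer loop
vertex -1.957 -0.94 -0.911
vertex -1.067 -1.135 -0.313
vertex -1.952 -1.759 -0.439
endloop
endfacet
facet normal -0.969 0.120 0.218
outer loop
vertex -1.957 -0.94 -0.911
vertex -1.952 -1.759 -0.439
vertex -1.573 -0.605 0.613
endloop
endfacet
facet normal 0.428 -0.449 -0.784
outer loop
vertex -1.952 -1.759 -0.439
vertex -1.067 -1.135 -0.313
vertex -1.28 -2.109 0.128
endloop
endfacet
facet normal -0.704 -0.339 0.625
outer loop
vertex -1.952 -1.759 -0.439
vertex -1.28 -2.109 0.128
vertex -1.573 -0.605 0.613
endloop
endfacet
facet normal 0.429 -0.449 -0.784
outer loop
vertex -1.28 -2.109 0.128
vertex -1.067 -1.135 -0.313
vertex -0.448 -1.725 0.364
endloop
endfacet
facet normal -0.116 -0.325 0.938
outer loop
vertex -1.28 -2.109 0.128
vertex -0.448 -1.725 0.364
vertex -1.573 -0.605 0.613
endloop
endfacet
facet normal 0.429 -0.449 -0.784
outer loop
vertex -0.448 -1.725 0.364
vertex -1.067 -1.135 -0.313
vertex -0.082 -0.897 0.09
endloop
endfacet
facet normal 0.353 0.149 0.924
outer loop
vertex -0.448 -1.725 0.364
vertex -0.082 -0.897 0.09
vertex -1.573 -0.605 0.613
endloop
endfacet
facet normal 0.429 -0.448 -0.784
outer loop
vertex -0.082 -0.897 0.09
vertex -1.067 -1.135 -0.313
vertex -0.458 -0.248 -0.487
endloop
endfacet
facet normal 0.350 0.727 0.590
outer loop
vertex -0.082 -0.897 0.09
vertex -0.458 -0.248 -0.487
vertex -1.573 -0.605 0.613
endloop
endfacet
facet normal 0.179 -0.232 0.956
outer loop
vertex 4.092 2.82 1.265
vertex 3.15 2.185 1.288
vertex 4.142 1.719 0.989
endloop
endfacet
facet normal 0.790 -0.115 0.603
outer loop
vertex 4.092 2.82 1.265
vertex 4.142 1.719 0.989
vertex 4.719 2.484 0.379
endloop
endfacet
facet normal 0.767 0.546 0.336
outer loop
vertex 4.092 2.82 1.265
vertex 4.719 2.484 0.379
vertex 4.084 3.423 0.302
endloop
endfacet
facet normal 0.144 0.839 0.524
outer loop
vertex 4.092 2.82 1.265
vertex 4.084 3.423 0.302
vertex 3.115 3.238 0.864
endloop
endfacet
facet normal -0.219 0.358 0.908
outer loop
vertex 4.092 2.82 1.265
vertex 3.115 3.238 0.864
vertex 3.15 2.185 1.288
endloop
endfacet
facet normal 0.818 -0.573 0.056
outer loop
vertex 4.719 2.484 0.379
vertex 4.142 1.719 0.989
vertex 4.165 1.642 -0.144
endloop
endfacet
facet normal -0.168 -0.760 0.627
outer loop
vertex 4.142 1.719 0.989
vertex 3.15 2.185 1.288
vertex 3.196 1.457 0.418
endloop
endfacet
facet normal -0.813 0.194 0.549
outer loop
vertex 3.15 2.185 1.288
vertex 3.115 3.238 0.864
vertex 2.561 2.396 0.341
endloop
endfacet
facet normal -0.226 0.971 -0.071
outer loop
vertex 3.115 3.238 0.864
vertex 4.084 3.423 0.302
vertex 3.138 3.161 -0.269
endloop
endfacet
facet normal 0.782 0.498 -0.375
outer loop
vertex 4.084 3.423 0.302
vertex 4.719 2.484 0.379
vertex 4.13 2.695 -0.568
endloop
endfacet
facet normal -0.144 -0.839 -0.524
outer loop
vertex 3.188 2.06 -0.545
vertex 4.165 1.642 -0.144
vertex 3.196 1.457 0.418
endloop
endfacet
facet normal -0.767 -0.546 -0.336
outer loop
vertex 3.188 2.06 -0.545
vertex 3.196 1.457 0.418
vertex 2.561 2.396 0.341
endloop
endfacet
facet normal -0.790 0.115 -0.603
outer loop
vertex 3.188 2.06 -0.545
vertex 2.561 2.396 0.341
vertex 3.138 3.161 -0.269
endloop
endfacet
facet normal -0.179 0.232 -0.956
outer loop
vertex 3.188 2.06 -0.545
vertex 3.138 3.161 -0.269
vertex 4.13 2.695 -0.568
endloop
endfacet
facet normal 0.219 -0.358 -0.908
outer loop
vertex 3.188 2.06 -0.545
vertex 4.13 2.695 -0.568
vertex 4.165 1.642 -0.144
endloop
endfacet
facet normal 0.226 -0.971 0.071
outer loop
vertex 3.196 1.457 0.418
vertex 4.165 1.642 -0.144
vertex 4.142 1.719 0.989
endloop
endfacet
facet normal -0.782 -0.498 0.375
outer loop
vertex 2.561 2.396 0.341
vertex 3.196 1.457 0.418
vertex 3.15 2.185 1.288
endloop
endfacet
facet normal -0.818 0.573 -0.056
outer loop
vertex 3.138 3.161 -0.269
vertex 2.561 2.396 0.341
vertex 3.115 3.238 0.864
endloop
endfacet
facet normal 0.168 0.760 -0.627
outer loop
vertex 4.13 2.695 -0.568
vertex 3.138 3.161 -0.269
vertex 4.084 3.423 0.302
endloop
endfacet
facet normal 0.813 -0.194 -0.549
outer loop
vertex 4.165 1.642 -0.144
vertex 4.13 2.695 -0.568
vertex 4.719 2.484 0.379
endloop
endfacet

endsolid


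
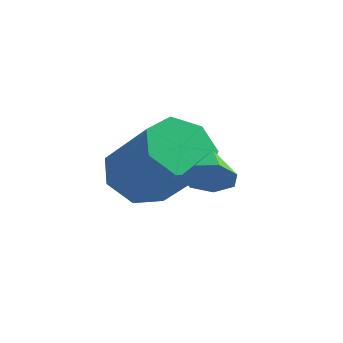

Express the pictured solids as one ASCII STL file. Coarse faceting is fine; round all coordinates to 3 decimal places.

solid 
facet normal -0.655 0.289 -0.698
outer loop
vertex -0.438 -0.427 -0.67
vertex -1.068 -1.093 -0.354
vertex -0.968 -0.172 -0.067
endloop
endfacet
facet normal 0.417 0.909 -0.017
outer loop
vertex -0.438 -0.427 -0.67
vertex -0.968 -0.172 -0.067
vertex 0.958 -1.04 0.817
endloop
endfacet
facet normal 0.417 0.909 -0.017
outer loop
vertex 0.958 -1.04 0.817
vertex -0.968 -0.172 -0.067
vertex 0.428 -0.785 1.42
endloop
endfacet
facet normal 0.656 -0.288 0.698
outer loop
vertex 0.958 -1.04 0.817
vertex 0.428 -0.785 1.42
vertex 0.328 -1.707 1.134
endloop
endfacet
facet normal -0.656 0.289 -0.698
outer loop
vertex -0.968 -0.172 -0.067
vertex -1.068 -1.093 -0.354
vertex -1.573 -0.611 0.32
endloop
endfacet
facet normal -0.232 0.803 0.549
outer loop
vertex -0.968 -0.172 -0.067
vertex -1.573 -0.611 0.32
vertex 0.428 -0.785 1.42
endloop
endfacet
facet normal -0.232 0.803 0.549
outer loop
vertex 0.428 -0.785 1.42
vertex -1.573 -0.611 0.32
vertex -0.177 -1.224 1.807
endloop
endfacet
facet normal 0.655 -0.288 0.698
outer loop
vertex 0.428 -0.785 1.42
vertex -0.177 -1.224 1.807
vertex 0.328 -1.707 1.134
endloop
endfacet
facet normal -0.656 0.288 -0.698
outer loop
vertex -1.573 -0.611 0.32
vertex -1.068 -1.093 -0.354
vertex -1.798 -1.413 0.2
endloop
endfacet
facet normal -0.706 0.093 0.702
outer loop
vertex -1.573 -0.611 0.32
vertex -1.798 -1.413 0.2
vertex -0.177 -1.224 1.807
endloop
endfacet
facet normal -0.706 0.093 0.702
outer loop
vertex -0.177 -1.224 1.807
vertex -1.798 -1.413 0.2
vertex -0.402 -2.027 1.687
endloop
endfacet
facet normal 0.655 -0.288 0.698
outer loop
vertex -0.177 -1.224 1.807
vertex -0.402 -2.027 1.687
vertex 0.328 -1.707 1.134
endloop
endfacet
facet normal -0.656 0.288 -0.698
outer loop
vertex -1.798 -1.413 0.2
vertex -1.068 -1.093 -0.354
vertex -1.473 -1.975 -0.337
endloop
endfacet
facet normal -0.649 -0.687 0.326
outer loop
vertex -1.798 -1.413 0.2
vertex -1.473 -1.975 -0.337
vertex -0.402 -2.027 1.687
endloop
endfacet
facet normal -0.649 -0.688 0.326
outer loop
vertex -0.402 -2.027 1.687
vertex -1.473 -1.975 -0.337
vertex -0.077 -2.588 1.15
endloop
endfacet
facet normal 0.655 -0.289 0.698
outer loop
vertex -0.402 -2.027 1.687
vertex -0.077 -2.588 1.15
vertex 0.328 -1.707 1.134
endloop
endfacet
facet normal -0.656 0.288 -0.698
outer loop
vertex -1.473 -1.975 -0.337
vertex -1.068 -1.093 -0.354
vertex -0.843 -1.872 -0.886
endloop
endfacet
facet normal -0.102 -0.950 -0.296
outer loop
vertex -1.473 -1.975 -0.337
vertex -0.843 -1.872 -0.886
vertex -0.077 -2.588 1.15
endloop
endfacet
facet normal -0.103 -0.950 -0.295
outer loop
vertex -0.077 -2.588 1.15
vertex -0.843 -1.872 -0.886
vertex 0.553 -2.486 0.601
endloop
endfacet
facet normal 0.655 -0.289 0.698
outer loop
vertex -0.077 -2.588 1.15
vertex 0.553 -2.486 0.601
vertex 0.328 -1.707 1.134
endloop
endfacet
facet normal -0.655 0.288 -0.698
outer loop
vertex -0.843 -1.872 -0.886
vertex -1.068 -1.093 -0.354
vertex -0.383 -1.183 -1.034
endloop
endfacet
facet normal 0.521 -0.497 -0.694
outer loop
vertex -0.843 -1.872 -0.886
vertex -0.383 -1.183 -1.034
vertex 0.553 -2.486 0.601
endloop
endfacet
facet normal 0.521 -0.497 -0.694
outer loop
vertex 0.553 -2.486 0.601
vertex -0.383 -1.183 -1.034
vertex 1.013 -1.797 0.453
endloop
endfacet
facet normal 0.656 -0.288 0.698
outer loop
vertex 0.553 -2.486 0.601
vertex 1.013 -1.797 0.453
vertex 0.328 -1.707 1.134
endloop
endfacet
facet normal -0.655 0.289 -0.698
outer loop
vertex -0.383 -1.183 -1.034
vertex -1.068 -1.093 -0.354
vertex -0.438 -0.427 -0.67
endloop
endfacet
facet normal 0.752 0.329 -0.570
outer loop
vertex -0.383 -1.183 -1.034
vertex -0.438 -0.427 -0.67
vertex 1.013 -1.797 0.453
endloop
endfacet
facet normal 0.752 0.329 -0.571
outer loop
vertex 1.013 -1.797 0.453
vertex -0.438 -0.427 -0.67
vertex 0.958 -1.04 0.817
endloop
endfacet
facet normal 0.656 -0.288 0.698
outer loop
vertex 1.013 -1.797 0.453
vertex 0.958 -1.04 0.817
vertex 0.328 -1.707 1.134
endloop
endfacet
facet normal 0.315 -0.847 -0.429
outer loop
vertex 1.768 -2.841 1.323
vertex 1.472 -2.676 0.78
vertex 2.071 -2.546 0.963
endloop
endfacet
facet normal 0.523 0.388 0.759
outer loop
vertex 1.768 -2.841 1.323
vertex 2.071 -2.546 0.963
vertex 1.148 -1.804 1.22
endloop
endfacet
facet normal 0.315 -0.847 -0.428
outer loop
vertex 2.071 -2.546 0.963
vertex 1.472 -2.676 0.78
vertex 1.924 -2.349 0.465
endloop
endfacet
facet normal 0.641 0.759 0.111
outer loop
vertex 2.071 -2.546 0.963
vertex 1.924 -2.349 0.465
vertex 1.148 -1.804 1.22
endloop
endfacet
facet normal 0.315 -0.847 -0.427
outer loop
vertex 1.924 -2.349 0.465
vertex 1.472 -2.676 0.78
vertex 1.436 -2.399 0.204
endloop
endfacet
facet normal 0.159 0.871 -0.465
outer loop
vertex 1.924 -2.349 0.465
vertex 1.436 -2.399 0.204
vertex 1.148 -1.804 1.22
endloop
endfacet
facet normal 0.316 -0.847 -0.427
outer loop
vertex 1.436 -2.399 0.204
vertex 1.472 -2.676 0.78
vertex 0.976 -2.657 0.376
endloop
endfacet
facet normal -0.557 0.638 -0.532
outer loop
vertex 1.436 -2.399 0.204
vertex 0.976 -2.657 0.376
vertex 1.148 -1.804 1.22
endloop
endfacet
facet normal 0.316 -0.847 -0.428
outer loop
vertex 0.976 -2.657 0.376
vertex 1.472 -2.676 0.78
vertex 0.889 -2.93 0.852
endloop
endfacet
facet normal -0.971 0.237 -0.042
outer loop
vertex 0.976 -2.657 0.376
vertex 0.889 -2.93 0.852
vertex 1.148 -1.804 1.22
endloop
endfacet
facet normal 0.316 -0.846 -0.429
outer loop
vertex 0.889 -2.93 0.852
vertex 1.472 -2.676 0.78
vertex 1.242 -3.012 1.274
endloop
endfacet
facet normal -0.770 -0.031 0.638
outer loop
vertex 0.889 -2.93 0.852
vertex 1.242 -3.012 1.274
vertex 1.148 -1.804 1.22
endloop
endfacet
facet normal 0.315 -0.847 -0.429
outer loop
vertex 1.242 -3.012 1.274
vertex 1.472 -2.676 0.78
vertex 1.768 -2.841 1.323
endloop
endfacet
facet normal -0.104 0.036 0.994
outer loop
vertex 1.242 -3.012 1.274
vertex 1.768 -2.841 1.323
vertex 1.148 -1.804 1.22
endloop
endfacet

endsolid


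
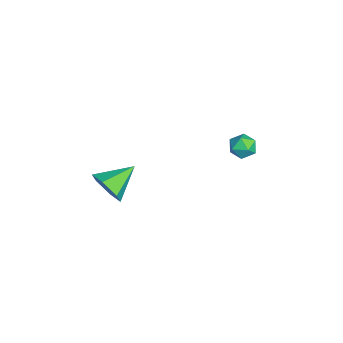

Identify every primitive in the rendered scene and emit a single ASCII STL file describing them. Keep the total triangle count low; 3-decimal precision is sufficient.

solid 
facet normal -0.293 0.342 0.893
outer loop
vertex -1.491 2.305 -0.097
vertex -2.0 1.88 -0.101
vertex -1.419 1.698 0.159
endloop
endfacet
facet normal 0.415 0.395 0.820
outer loop
vertex -1.491 2.305 -0.097
vertex -1.419 1.698 0.159
vertex -0.937 1.961 -0.212
endloop
endfacet
facet normal 0.548 0.799 0.247
outer loop
vertex -1.491 2.305 -0.097
vertex -0.937 1.961 -0.212
vertex -1.22 2.306 -0.701
endloop
endfacet
facet normal -0.079 0.996 -0.034
outer loop
vertex -1.491 2.305 -0.097
vertex -1.22 2.306 -0.701
vertex -1.877 2.256 -0.633
endloop
endfacet
facet normal -0.598 0.713 0.366
outer loop
vertex -1.491 2.305 -0.097
vertex -1.877 2.256 -0.633
vertex -2.0 1.88 -0.101
endloop
endfacet
facet normal 0.674 -0.257 0.693
outer loop
vertex -0.937 1.961 -0.212
vertex -1.419 1.698 0.159
vertex -1.103 1.324 -0.287
endloop
endfacet
facet normal -0.471 -0.345 0.812
outer loop
vertex -1.419 1.698 0.159
vertex -2.0 1.88 -0.101
vertex -1.76 1.274 -0.219
endloop
endfacet
facet normal -0.966 0.257 -0.042
outer loop
vertex -2.0 1.88 -0.101
vertex -1.877 2.256 -0.633
vertex -2.043 1.619 -0.708
endloop
endfacet
facet normal -0.126 0.715 -0.688
outer loop
vertex -1.877 2.256 -0.633
vertex -1.22 2.306 -0.701
vertex -1.561 1.882 -1.079
endloop
endfacet
facet normal 0.888 0.397 -0.234
outer loop
vertex -1.22 2.306 -0.701
vertex -0.937 1.961 -0.212
vertex -0.98 1.7 -0.819
endloop
endfacet
facet normal 0.079 -0.996 0.034
outer loop
vertex -1.489 1.275 -0.823
vertex -1.103 1.324 -0.287
vertex -1.76 1.274 -0.219
endloop
endfacet
facet normal -0.548 -0.799 -0.247
outer loop
vertex -1.489 1.275 -0.823
vertex -1.76 1.274 -0.219
vertex -2.043 1.619 -0.708
endloop
endfacet
facet normal -0.415 -0.395 -0.820
outer loop
vertex -1.489 1.275 -0.823
vertex -2.043 1.619 -0.708
vertex -1.561 1.882 -1.079
endloop
endfacet
facet normal 0.293 -0.342 -0.893
outer loop
vertex -1.489 1.275 -0.823
vertex -1.561 1.882 -1.079
vertex -0.98 1.7 -0.819
endloop
endfacet
facet normal 0.598 -0.713 -0.366
outer loop
vertex -1.489 1.275 -0.823
vertex -0.98 1.7 -0.819
vertex -1.103 1.324 -0.287
endloop
endfacet
facet normal 0.126 -0.715 0.688
outer loop
vertex -1.76 1.274 -0.219
vertex -1.103 1.324 -0.287
vertex -1.419 1.698 0.159
endloop
endfacet
facet normal -0.888 -0.397 0.234
outer loop
vertex -2.043 1.619 -0.708
vertex -1.76 1.274 -0.219
vertex -2.0 1.88 -0.101
endloop
endfacet
facet normal -0.674 0.257 -0.693
outer loop
vertex -1.561 1.882 -1.079
vertex -2.043 1.619 -0.708
vertex -1.877 2.256 -0.633
endloop
endfacet
facet normal 0.471 0.345 -0.812
outer loop
vertex -0.98 1.7 -0.819
vertex -1.561 1.882 -1.079
vertex -1.22 2.306 -0.701
endloop
endfacet
facet normal 0.966 -0.257 0.042
outer loop
vertex -1.103 1.324 -0.287
vertex -0.98 1.7 -0.819
vertex -0.937 1.961 -0.212
endloop
endfacet
facet normal 0.522 -0.755 -0.396
outer loop
vertex 2.568 -3.351 0.073
vertex 2.204 -3.89 0.621
vertex 1.843 -3.743 -0.135
endloop
endfacet
facet normal -0.227 0.750 -0.621
outer loop
vertex 2.568 -3.351 0.073
vertex 1.843 -3.743 -0.135
vertex 1.416 -2.75 1.219
endloop
endfacet
facet normal 0.522 -0.755 -0.396
outer loop
vertex 1.843 -3.743 -0.135
vertex 2.204 -3.89 0.621
vertex 1.479 -4.282 0.413
endloop
endfacet
facet normal -0.892 0.181 -0.414
outer loop
vertex 1.843 -3.743 -0.135
vertex 1.479 -4.282 0.413
vertex 1.416 -2.75 1.219
endloop
endfacet
facet normal 0.522 -0.755 -0.397
outer loop
vertex 1.479 -4.282 0.413
vertex 2.204 -3.89 0.621
vertex 1.84 -4.429 1.168
endloop
endfacet
facet normal -0.894 -0.237 0.381
outer loop
vertex 1.479 -4.282 0.413
vertex 1.84 -4.429 1.168
vertex 1.416 -2.75 1.219
endloop
endfacet
facet normal 0.522 -0.755 -0.397
outer loop
vertex 1.84 -4.429 1.168
vertex 2.204 -3.89 0.621
vertex 2.565 -4.037 1.376
endloop
endfacet
facet normal -0.231 -0.088 0.969
outer loop
vertex 1.84 -4.429 1.168
vertex 2.565 -4.037 1.376
vertex 1.416 -2.75 1.219
endloop
endfacet
facet normal 0.522 -0.755 -0.397
outer loop
vertex 2.565 -4.037 1.376
vertex 2.204 -3.89 0.621
vertex 2.929 -3.498 0.828
endloop
endfacet
facet normal 0.435 0.481 0.762
outer loop
vertex 2.565 -4.037 1.376
vertex 2.929 -3.498 0.828
vertex 1.416 -2.75 1.219
endloop
endfacet
facet normal 0.522 -0.755 -0.397
outer loop
vertex 2.929 -3.498 0.828
vertex 2.204 -3.89 0.621
vertex 2.568 -3.351 0.073
endloop
endfacet
facet normal 0.436 0.899 -0.033
outer loop
vertex 2.929 -3.498 0.828
vertex 2.568 -3.351 0.073
vertex 1.416 -2.75 1.219
endloop
endfacet

endsolid
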